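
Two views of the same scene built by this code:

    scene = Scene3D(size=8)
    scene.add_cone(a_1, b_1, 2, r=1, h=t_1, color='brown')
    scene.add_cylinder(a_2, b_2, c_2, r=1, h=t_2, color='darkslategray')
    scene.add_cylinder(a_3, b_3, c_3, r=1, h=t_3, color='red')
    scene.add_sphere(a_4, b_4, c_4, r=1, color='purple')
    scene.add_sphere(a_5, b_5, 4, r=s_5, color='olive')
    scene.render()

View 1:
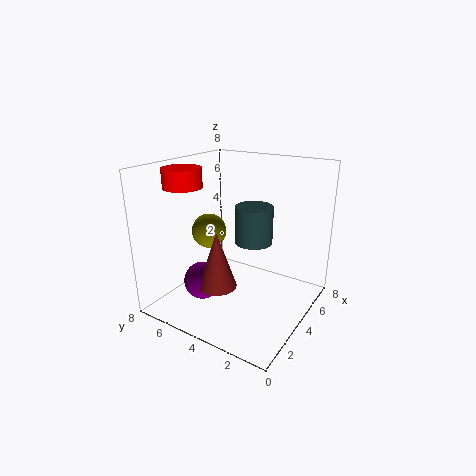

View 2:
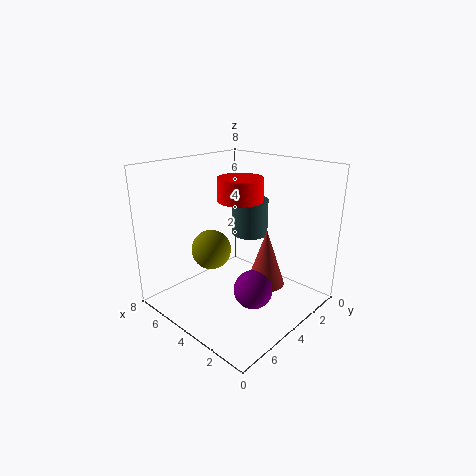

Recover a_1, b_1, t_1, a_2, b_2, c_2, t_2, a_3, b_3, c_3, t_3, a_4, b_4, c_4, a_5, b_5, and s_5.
a_1 = 2, b_1 = 4, t_1 = 3, a_2 = 4, b_2 = 3, c_2 = 4, t_2 = 2, a_3 = 2, b_3 = 6, c_3 = 7, t_3 = 1, a_4 = 2, b_4 = 5, c_4 = 2, a_5 = 4, b_5 = 6, s_5 = 1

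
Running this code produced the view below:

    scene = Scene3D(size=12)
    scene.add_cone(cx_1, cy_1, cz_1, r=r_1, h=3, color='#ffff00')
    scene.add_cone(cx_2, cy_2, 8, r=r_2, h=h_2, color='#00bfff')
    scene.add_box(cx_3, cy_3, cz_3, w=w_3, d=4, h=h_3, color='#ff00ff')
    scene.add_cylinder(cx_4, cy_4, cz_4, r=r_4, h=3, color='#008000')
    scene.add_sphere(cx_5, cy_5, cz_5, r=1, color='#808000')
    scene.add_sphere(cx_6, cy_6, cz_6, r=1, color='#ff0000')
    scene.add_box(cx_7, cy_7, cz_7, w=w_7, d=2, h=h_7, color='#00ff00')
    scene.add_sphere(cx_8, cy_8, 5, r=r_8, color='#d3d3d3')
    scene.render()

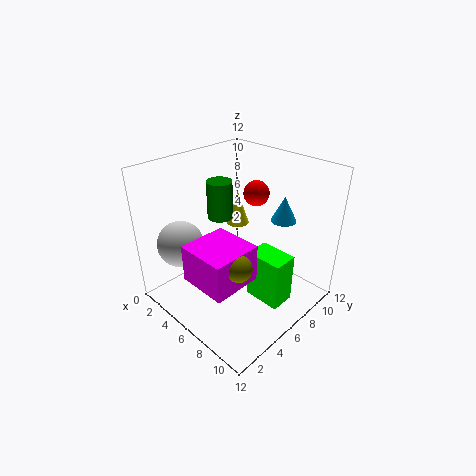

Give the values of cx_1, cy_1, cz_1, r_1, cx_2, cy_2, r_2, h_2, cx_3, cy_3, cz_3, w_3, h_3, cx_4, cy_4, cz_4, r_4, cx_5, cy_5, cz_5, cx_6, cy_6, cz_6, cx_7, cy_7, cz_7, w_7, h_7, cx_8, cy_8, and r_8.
cx_1 = 4, cy_1 = 8, cz_1 = 6, r_1 = 1, cx_2 = 9, cy_2 = 8, r_2 = 1, h_2 = 2, cx_3 = 5, cy_3 = 1, cz_3 = 4, w_3 = 4, h_3 = 3, cx_4 = 5, cy_4 = 5, cz_4 = 8, r_4 = 1, cx_5 = 9, cy_5 = 3, cz_5 = 6, cx_6 = 7, cy_6 = 7, cz_6 = 10, cx_7 = 8, cy_7 = 5, cz_7 = 2, w_7 = 3, h_7 = 4, cx_8 = 2, cy_8 = 3, r_8 = 2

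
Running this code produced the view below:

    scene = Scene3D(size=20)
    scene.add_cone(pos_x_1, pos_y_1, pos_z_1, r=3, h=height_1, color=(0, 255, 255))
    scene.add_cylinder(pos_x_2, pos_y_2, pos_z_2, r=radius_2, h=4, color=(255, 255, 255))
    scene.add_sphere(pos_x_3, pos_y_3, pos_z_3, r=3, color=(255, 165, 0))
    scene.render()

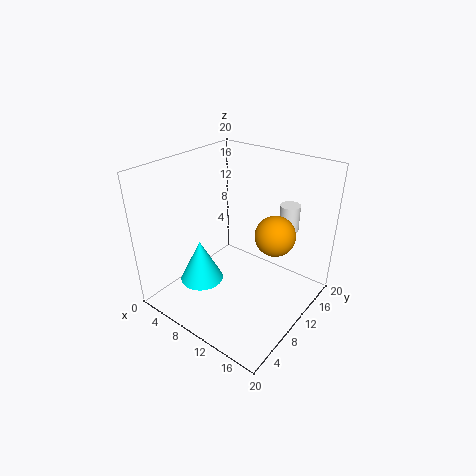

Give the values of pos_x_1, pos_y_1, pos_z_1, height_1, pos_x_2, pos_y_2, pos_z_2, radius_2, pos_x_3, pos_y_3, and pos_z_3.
pos_x_1 = 6.5; pos_y_1 = 6; pos_z_1 = 4; height_1 = 6; pos_x_2 = 13.5; pos_y_2 = 18; pos_z_2 = 9; radius_2 = 1.5; pos_x_3 = 13; pos_y_3 = 15; pos_z_3 = 9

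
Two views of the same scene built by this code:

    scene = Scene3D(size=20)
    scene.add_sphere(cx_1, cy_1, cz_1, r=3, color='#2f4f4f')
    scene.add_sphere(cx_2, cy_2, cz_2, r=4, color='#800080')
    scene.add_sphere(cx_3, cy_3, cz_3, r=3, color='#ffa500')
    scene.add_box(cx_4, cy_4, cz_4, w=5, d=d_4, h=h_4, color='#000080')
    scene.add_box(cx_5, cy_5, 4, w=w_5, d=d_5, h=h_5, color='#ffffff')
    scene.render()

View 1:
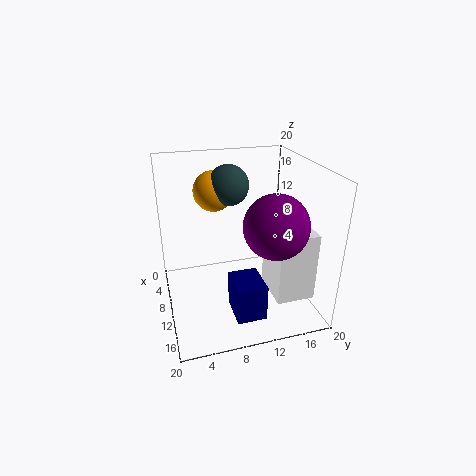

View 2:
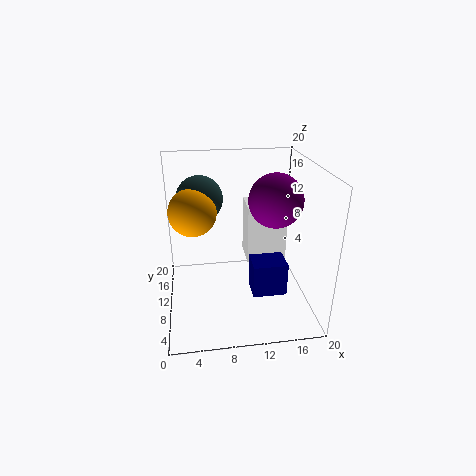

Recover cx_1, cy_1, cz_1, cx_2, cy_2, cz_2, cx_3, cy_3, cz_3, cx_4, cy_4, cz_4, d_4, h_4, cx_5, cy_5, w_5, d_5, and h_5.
cx_1 = 5, cy_1 = 10, cz_1 = 16, cx_2 = 16, cy_2 = 13, cz_2 = 14, cx_3 = 4, cy_3 = 8, cz_3 = 15, cx_4 = 12, cy_4 = 8, cz_4 = 1, d_4 = 4, h_4 = 5, cx_5 = 12, cy_5 = 13, w_5 = 6, d_5 = 5, h_5 = 9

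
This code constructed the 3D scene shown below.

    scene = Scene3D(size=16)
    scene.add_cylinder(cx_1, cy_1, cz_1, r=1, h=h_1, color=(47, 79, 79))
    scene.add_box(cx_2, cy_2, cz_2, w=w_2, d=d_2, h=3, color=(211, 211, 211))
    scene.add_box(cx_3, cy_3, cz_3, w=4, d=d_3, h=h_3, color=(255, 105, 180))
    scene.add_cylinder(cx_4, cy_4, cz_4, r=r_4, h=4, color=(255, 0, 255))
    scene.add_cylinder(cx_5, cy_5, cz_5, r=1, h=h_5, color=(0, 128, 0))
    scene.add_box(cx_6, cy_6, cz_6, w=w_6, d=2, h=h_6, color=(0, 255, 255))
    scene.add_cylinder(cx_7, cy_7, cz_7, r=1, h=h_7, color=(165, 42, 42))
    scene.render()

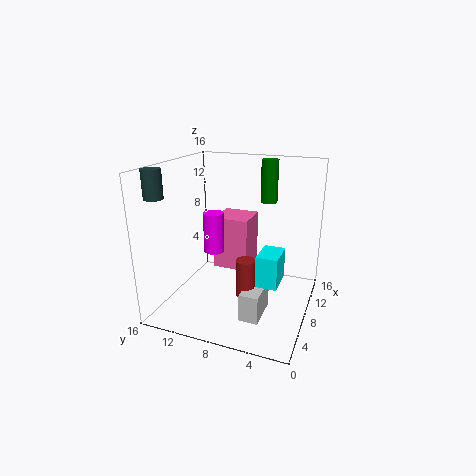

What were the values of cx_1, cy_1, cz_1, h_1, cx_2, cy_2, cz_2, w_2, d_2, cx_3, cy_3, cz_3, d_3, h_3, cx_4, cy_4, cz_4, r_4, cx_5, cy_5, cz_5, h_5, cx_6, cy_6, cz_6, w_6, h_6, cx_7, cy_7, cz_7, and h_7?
cx_1 = 3, cy_1 = 15, cz_1 = 13, h_1 = 3, cx_2 = 3, cy_2 = 4, cz_2 = 1, w_2 = 4, d_2 = 2, cx_3 = 8, cy_3 = 7, cz_3 = 4, d_3 = 4, h_3 = 6, cx_4 = 4, cy_4 = 9, cz_4 = 8, r_4 = 1, cx_5 = 13, cy_5 = 6, cz_5 = 11, h_5 = 5, cx_6 = 2, cy_6 = 2, cz_6 = 6, w_6 = 3, h_6 = 3, cx_7 = 5, cy_7 = 6, cz_7 = 3, h_7 = 4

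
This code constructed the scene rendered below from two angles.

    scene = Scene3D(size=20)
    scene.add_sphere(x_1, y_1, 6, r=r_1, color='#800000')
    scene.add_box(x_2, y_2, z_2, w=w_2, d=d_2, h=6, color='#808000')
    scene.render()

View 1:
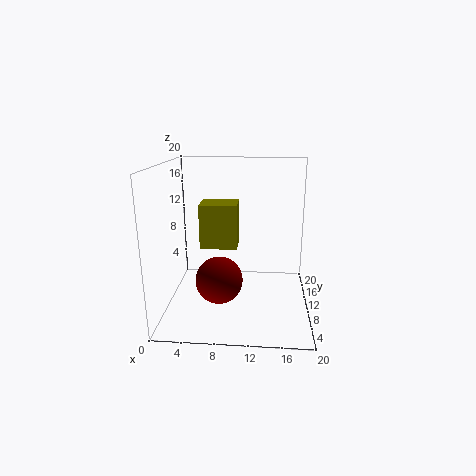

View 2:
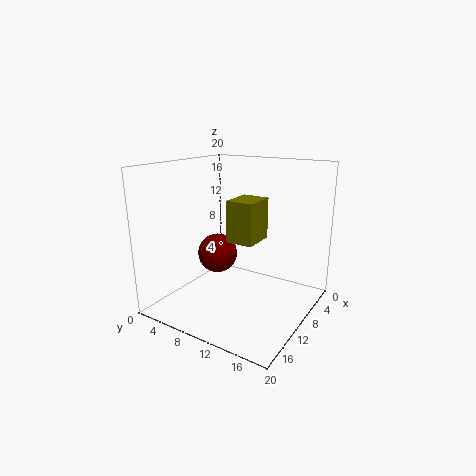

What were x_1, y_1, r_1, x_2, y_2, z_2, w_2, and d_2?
x_1 = 8; y_1 = 5; r_1 = 3; x_2 = 5; y_2 = 8; z_2 = 9; w_2 = 5; d_2 = 4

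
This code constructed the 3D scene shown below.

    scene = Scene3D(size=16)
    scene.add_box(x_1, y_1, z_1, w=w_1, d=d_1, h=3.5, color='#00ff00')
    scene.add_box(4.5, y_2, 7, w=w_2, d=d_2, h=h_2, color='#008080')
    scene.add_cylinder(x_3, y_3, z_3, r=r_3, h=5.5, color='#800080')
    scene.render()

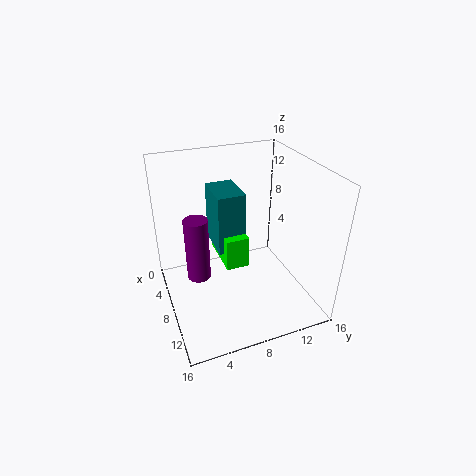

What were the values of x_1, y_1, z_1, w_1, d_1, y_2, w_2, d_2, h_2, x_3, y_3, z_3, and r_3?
x_1 = 4.5
y_1 = 6
z_1 = 5.5
w_1 = 5.5
d_1 = 2.5
y_2 = 5.5
w_2 = 4.5
d_2 = 3
h_2 = 6.5
x_3 = 14
y_3 = 2
z_3 = 9
r_3 = 1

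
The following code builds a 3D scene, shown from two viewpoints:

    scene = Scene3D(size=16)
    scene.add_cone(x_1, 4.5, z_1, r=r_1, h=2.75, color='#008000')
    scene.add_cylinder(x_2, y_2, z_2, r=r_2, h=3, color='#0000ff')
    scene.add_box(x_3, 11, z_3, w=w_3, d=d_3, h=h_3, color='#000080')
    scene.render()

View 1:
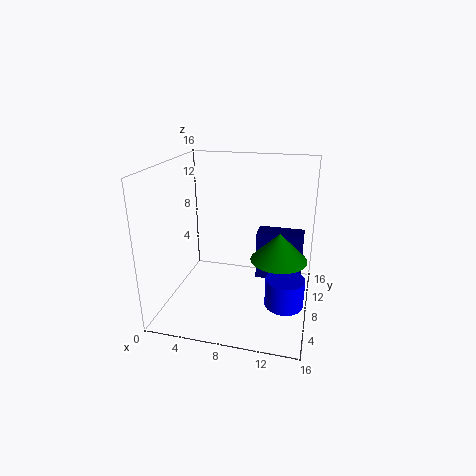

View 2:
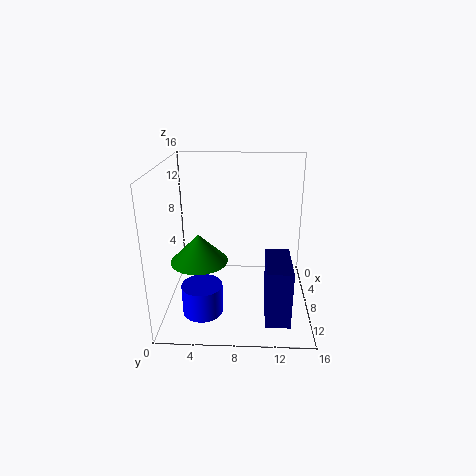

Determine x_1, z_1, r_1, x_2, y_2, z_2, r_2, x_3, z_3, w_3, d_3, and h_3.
x_1 = 13; z_1 = 7.75; r_1 = 2.75; x_2 = 13.75; y_2 = 4.75; z_2 = 2.5; r_2 = 2; x_3 = 9.5; z_3 = 1.5; w_3 = 5.5; d_3 = 2.5; h_3 = 6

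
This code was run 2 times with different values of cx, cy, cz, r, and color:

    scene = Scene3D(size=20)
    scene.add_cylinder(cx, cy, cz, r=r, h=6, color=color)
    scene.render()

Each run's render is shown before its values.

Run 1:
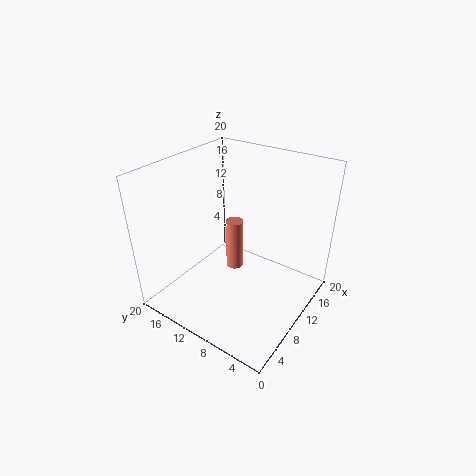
cx = 5
cy = 7
cz = 10
r = 1
color = 'salmon'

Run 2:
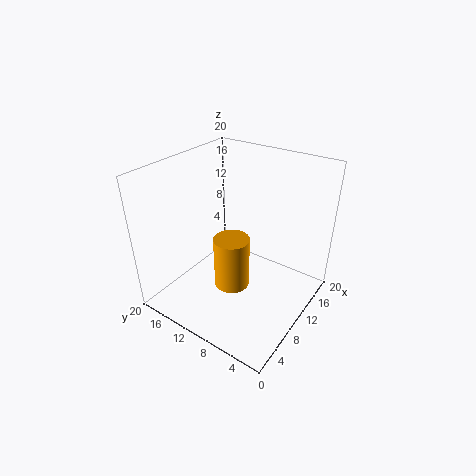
cx = 3
cy = 6
cz = 9
r = 2
color = 'orange'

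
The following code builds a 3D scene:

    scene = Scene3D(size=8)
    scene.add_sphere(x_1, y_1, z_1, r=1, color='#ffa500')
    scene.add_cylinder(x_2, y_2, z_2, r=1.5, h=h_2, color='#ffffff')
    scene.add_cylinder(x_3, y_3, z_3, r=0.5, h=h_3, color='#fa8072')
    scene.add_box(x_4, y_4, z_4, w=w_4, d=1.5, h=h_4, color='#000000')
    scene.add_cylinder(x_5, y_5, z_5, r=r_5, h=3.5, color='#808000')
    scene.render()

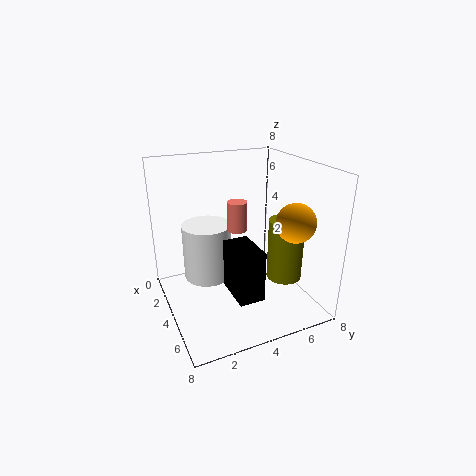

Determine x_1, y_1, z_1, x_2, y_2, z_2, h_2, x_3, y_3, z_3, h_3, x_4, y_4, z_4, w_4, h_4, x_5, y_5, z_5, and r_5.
x_1 = 6.5; y_1 = 6; z_1 = 5.5; x_2 = 1.5; y_2 = 3; z_2 = 0.5; h_2 = 3.5; x_3 = 5; y_3 = 3.5; z_3 = 5; h_3 = 1.5; x_4 = 3; y_4 = 3.5; z_4 = 0.5; w_4 = 2.5; h_4 = 3; x_5 = 5; y_5 = 6.5; z_5 = 1.5; r_5 = 1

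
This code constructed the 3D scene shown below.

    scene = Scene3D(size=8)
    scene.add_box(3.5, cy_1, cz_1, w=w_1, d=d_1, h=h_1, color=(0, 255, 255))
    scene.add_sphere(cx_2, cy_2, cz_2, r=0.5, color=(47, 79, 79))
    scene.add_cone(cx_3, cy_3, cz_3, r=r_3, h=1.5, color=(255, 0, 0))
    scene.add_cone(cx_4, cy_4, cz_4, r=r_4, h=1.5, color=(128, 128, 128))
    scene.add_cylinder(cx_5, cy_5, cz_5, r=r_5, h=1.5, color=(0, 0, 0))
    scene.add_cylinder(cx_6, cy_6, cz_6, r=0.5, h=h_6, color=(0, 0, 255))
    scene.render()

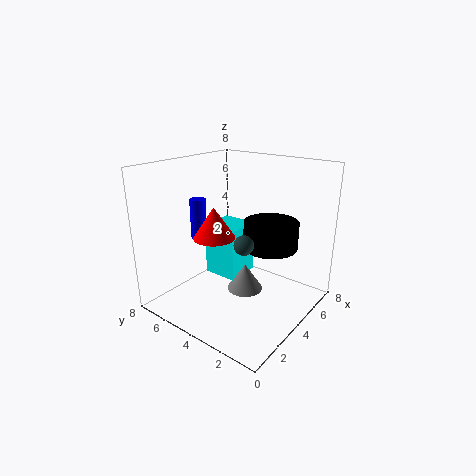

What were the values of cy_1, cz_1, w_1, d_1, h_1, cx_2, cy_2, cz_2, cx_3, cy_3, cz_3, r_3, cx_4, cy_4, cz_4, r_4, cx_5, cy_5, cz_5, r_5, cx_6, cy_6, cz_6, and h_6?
cy_1 = 4
cz_1 = 1.5
w_1 = 2
d_1 = 2
h_1 = 3
cx_2 = 2.5
cy_2 = 2.5
cz_2 = 4.5
cx_3 = 1.5
cy_3 = 3.5
cz_3 = 5
r_3 = 1
cx_4 = 4
cy_4 = 3.5
cz_4 = 1
r_4 = 1
cx_5 = 5
cy_5 = 2.5
cz_5 = 3.5
r_5 = 1.5
cx_6 = 4.5
cy_6 = 7.5
cz_6 = 3
h_6 = 2.5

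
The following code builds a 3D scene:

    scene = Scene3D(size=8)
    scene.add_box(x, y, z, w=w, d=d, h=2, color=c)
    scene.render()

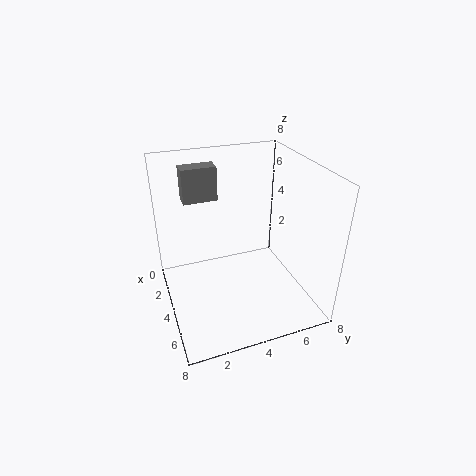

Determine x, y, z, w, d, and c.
x = 1
y = 1.5
z = 5.5
w = 1
d = 2
c = 'gray'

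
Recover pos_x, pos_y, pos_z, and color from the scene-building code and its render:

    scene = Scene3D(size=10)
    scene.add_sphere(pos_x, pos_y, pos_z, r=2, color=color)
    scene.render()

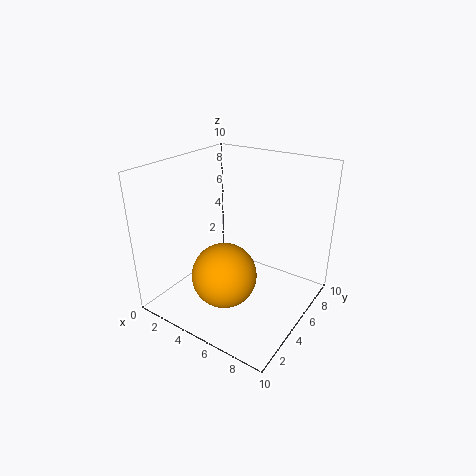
pos_x = 6
pos_y = 2
pos_z = 4
color = 'orange'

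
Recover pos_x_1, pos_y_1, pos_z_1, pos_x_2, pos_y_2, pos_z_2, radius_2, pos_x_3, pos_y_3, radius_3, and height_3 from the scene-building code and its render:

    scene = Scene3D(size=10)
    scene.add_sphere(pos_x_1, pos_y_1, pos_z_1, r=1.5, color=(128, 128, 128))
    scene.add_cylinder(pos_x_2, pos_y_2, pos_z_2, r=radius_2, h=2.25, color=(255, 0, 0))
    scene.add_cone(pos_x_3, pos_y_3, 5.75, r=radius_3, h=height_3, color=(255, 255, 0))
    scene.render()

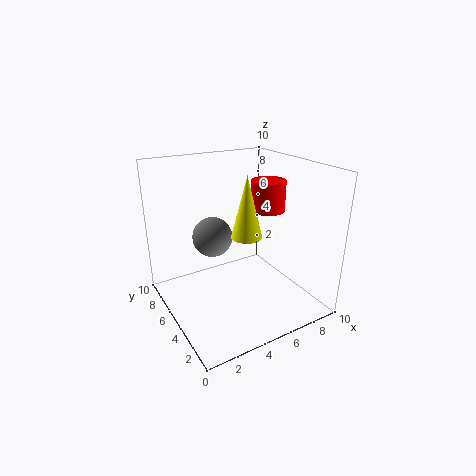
pos_x_1 = 4.25
pos_y_1 = 7.5
pos_z_1 = 4.25
pos_x_2 = 8
pos_y_2 = 5.75
pos_z_2 = 6.25
radius_2 = 1.25
pos_x_3 = 4.75
pos_y_3 = 3.5
radius_3 = 1
height_3 = 4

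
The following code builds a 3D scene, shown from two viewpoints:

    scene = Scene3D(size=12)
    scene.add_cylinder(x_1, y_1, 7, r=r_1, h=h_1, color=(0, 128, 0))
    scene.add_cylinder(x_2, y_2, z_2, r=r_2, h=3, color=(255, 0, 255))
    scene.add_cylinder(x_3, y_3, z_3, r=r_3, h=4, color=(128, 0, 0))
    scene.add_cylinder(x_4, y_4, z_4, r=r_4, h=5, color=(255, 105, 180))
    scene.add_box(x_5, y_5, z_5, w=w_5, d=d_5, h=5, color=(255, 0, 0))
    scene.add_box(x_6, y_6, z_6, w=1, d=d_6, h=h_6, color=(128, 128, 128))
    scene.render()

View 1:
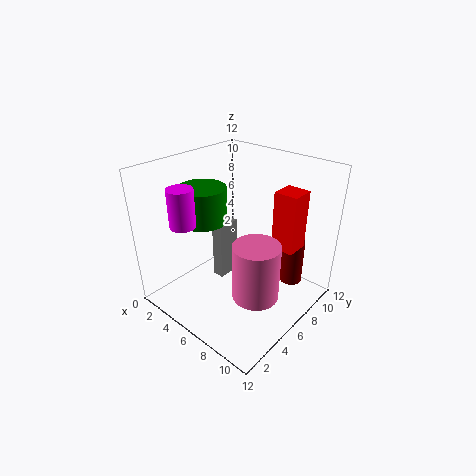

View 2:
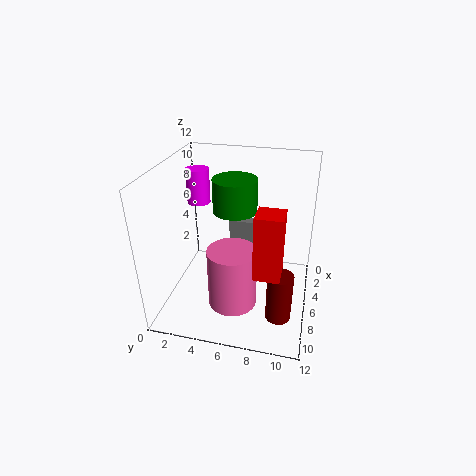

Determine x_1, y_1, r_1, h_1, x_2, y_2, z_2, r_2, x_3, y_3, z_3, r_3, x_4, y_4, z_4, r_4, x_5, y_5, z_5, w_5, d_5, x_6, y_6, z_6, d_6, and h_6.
x_1 = 3, y_1 = 5, r_1 = 2, h_1 = 3, x_2 = 4, y_2 = 2, z_2 = 8, r_2 = 1, x_3 = 9, y_3 = 10, z_3 = 1, r_3 = 1, x_4 = 8, y_4 = 6, z_4 = 1, r_4 = 2, x_5 = 8, y_5 = 8, z_5 = 5, w_5 = 2, d_5 = 2, x_6 = 4, y_6 = 5, z_6 = 2, d_6 = 2, h_6 = 5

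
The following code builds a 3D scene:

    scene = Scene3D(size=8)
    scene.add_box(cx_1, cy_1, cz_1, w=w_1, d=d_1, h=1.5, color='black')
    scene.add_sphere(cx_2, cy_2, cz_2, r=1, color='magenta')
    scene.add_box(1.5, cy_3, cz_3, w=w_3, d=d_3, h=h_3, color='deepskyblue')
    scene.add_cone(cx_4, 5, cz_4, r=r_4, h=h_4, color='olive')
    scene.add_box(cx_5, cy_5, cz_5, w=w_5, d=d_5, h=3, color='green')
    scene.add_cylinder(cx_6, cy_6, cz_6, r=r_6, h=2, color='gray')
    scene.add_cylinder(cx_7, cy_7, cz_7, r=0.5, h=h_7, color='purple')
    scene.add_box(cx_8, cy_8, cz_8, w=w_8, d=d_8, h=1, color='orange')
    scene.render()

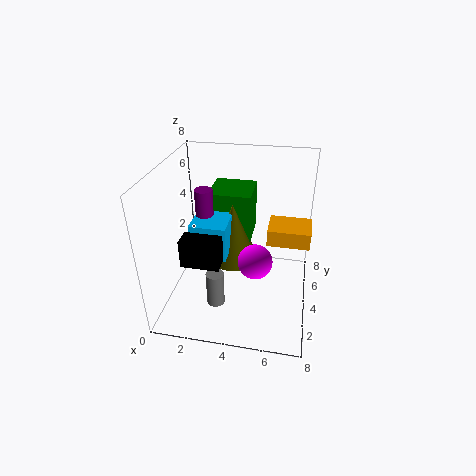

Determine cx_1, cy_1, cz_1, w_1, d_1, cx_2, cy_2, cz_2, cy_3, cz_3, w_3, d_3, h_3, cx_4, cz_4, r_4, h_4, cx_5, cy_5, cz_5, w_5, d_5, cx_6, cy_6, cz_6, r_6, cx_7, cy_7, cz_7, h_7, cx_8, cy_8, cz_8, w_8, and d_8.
cx_1 = 1.5; cy_1 = 1.5; cz_1 = 3.5; w_1 = 2; d_1 = 1; cx_2 = 5; cy_2 = 4; cz_2 = 2.5; cy_3 = 3; cz_3 = 3; w_3 = 2; d_3 = 2.5; h_3 = 2; cx_4 = 3.5; cz_4 = 2; r_4 = 1.5; h_4 = 3.5; cx_5 = 2; cy_5 = 5; cz_5 = 3; w_5 = 2.5; d_5 = 2.5; cx_6 = 3; cy_6 = 2.5; cz_6 = 0.5; r_6 = 0.5; cx_7 = 2; cy_7 = 4.5; cz_7 = 3.5; h_7 = 3; cx_8 = 5.5; cy_8 = 5; cz_8 = 3; w_8 = 2.5; d_8 = 2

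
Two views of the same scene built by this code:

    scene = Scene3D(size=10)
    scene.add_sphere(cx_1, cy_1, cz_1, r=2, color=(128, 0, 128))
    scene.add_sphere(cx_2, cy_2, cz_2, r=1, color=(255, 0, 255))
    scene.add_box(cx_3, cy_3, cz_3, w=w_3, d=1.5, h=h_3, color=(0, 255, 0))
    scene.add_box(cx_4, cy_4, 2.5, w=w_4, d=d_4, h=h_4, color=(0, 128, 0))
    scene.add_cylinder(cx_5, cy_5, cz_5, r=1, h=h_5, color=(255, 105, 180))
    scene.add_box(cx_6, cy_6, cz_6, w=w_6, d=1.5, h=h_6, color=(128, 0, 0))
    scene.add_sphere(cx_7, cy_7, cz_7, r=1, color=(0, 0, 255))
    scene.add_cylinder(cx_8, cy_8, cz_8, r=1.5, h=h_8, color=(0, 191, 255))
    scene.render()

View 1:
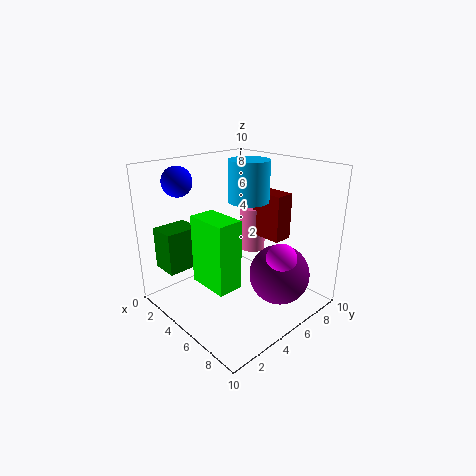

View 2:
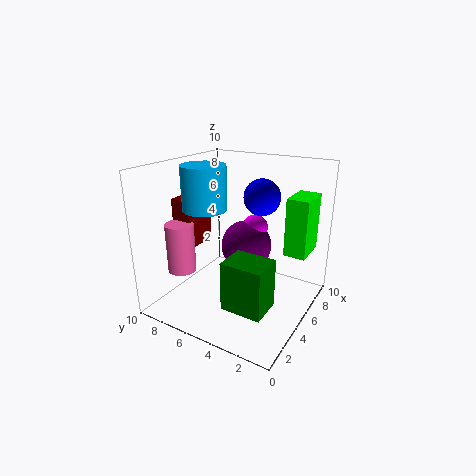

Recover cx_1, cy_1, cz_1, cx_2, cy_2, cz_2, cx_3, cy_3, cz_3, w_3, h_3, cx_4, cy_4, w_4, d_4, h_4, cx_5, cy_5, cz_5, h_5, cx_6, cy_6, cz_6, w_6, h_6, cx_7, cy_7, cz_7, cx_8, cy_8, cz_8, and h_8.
cx_1 = 8
cy_1 = 6
cz_1 = 3
cx_2 = 8.5
cy_2 = 5.5
cz_2 = 4.5
cx_3 = 6
cy_3 = 0.5
cz_3 = 4
w_3 = 2.5
h_3 = 4
cx_4 = 0.5
cy_4 = 1
w_4 = 2
d_4 = 2.5
h_4 = 3
cx_5 = 3
cy_5 = 8.5
cz_5 = 2.5
h_5 = 3.5
cx_6 = 3.5
cy_6 = 8
cz_6 = 4
w_6 = 2.5
h_6 = 3.5
cx_7 = 2.5
cy_7 = 2
cz_7 = 9
cx_8 = 4
cy_8 = 7
cz_8 = 7
h_8 = 3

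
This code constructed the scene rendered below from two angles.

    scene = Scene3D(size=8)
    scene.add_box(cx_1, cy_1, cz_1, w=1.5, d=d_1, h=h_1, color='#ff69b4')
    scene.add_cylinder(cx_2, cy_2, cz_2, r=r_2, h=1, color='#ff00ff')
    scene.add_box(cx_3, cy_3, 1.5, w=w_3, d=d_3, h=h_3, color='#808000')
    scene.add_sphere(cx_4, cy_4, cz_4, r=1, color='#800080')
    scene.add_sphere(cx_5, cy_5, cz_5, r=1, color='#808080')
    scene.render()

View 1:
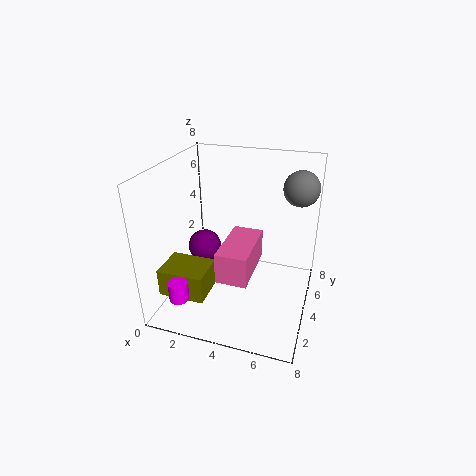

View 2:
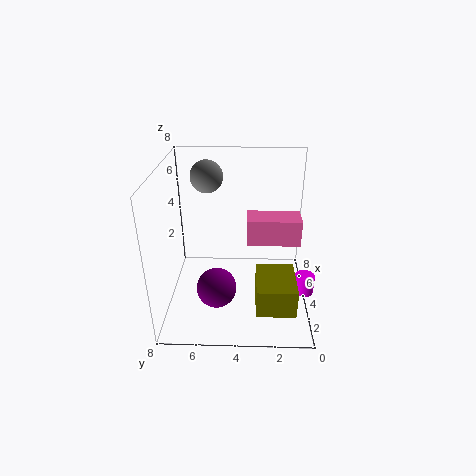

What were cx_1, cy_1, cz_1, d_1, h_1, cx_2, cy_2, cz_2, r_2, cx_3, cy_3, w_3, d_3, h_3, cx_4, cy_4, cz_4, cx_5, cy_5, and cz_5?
cx_1 = 4
cy_1 = 0.5
cz_1 = 3.5
d_1 = 3
h_1 = 1.5
cx_2 = 2
cy_2 = 0.5
cz_2 = 2
r_2 = 0.5
cx_3 = 0.5
cy_3 = 1
w_3 = 2.5
d_3 = 2
h_3 = 1.5
cx_4 = 1.5
cy_4 = 5
cz_4 = 2.5
cx_5 = 7
cy_5 = 6
cz_5 = 6.5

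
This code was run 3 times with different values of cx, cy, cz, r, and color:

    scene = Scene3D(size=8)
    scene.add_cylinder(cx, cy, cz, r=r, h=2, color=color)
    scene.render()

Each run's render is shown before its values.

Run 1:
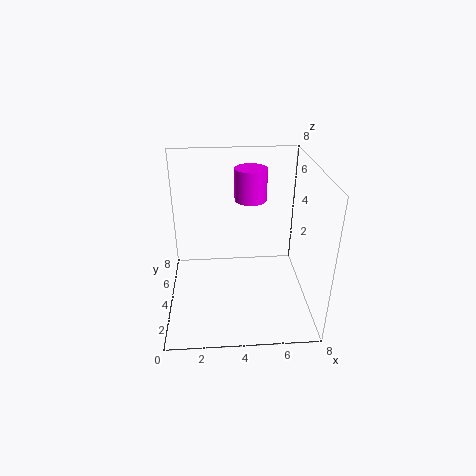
cx = 5; cy = 7; cz = 5; r = 1; color = 'magenta'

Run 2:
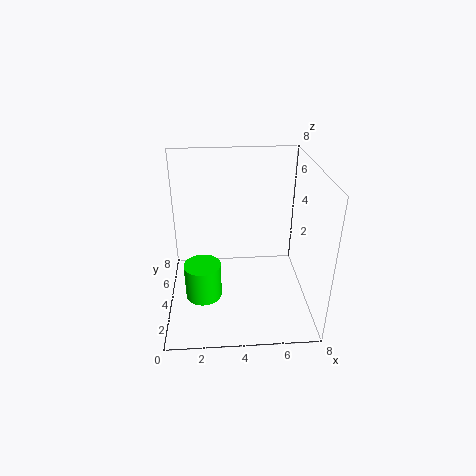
cx = 2; cy = 3; cz = 1; r = 1; color = 'lime'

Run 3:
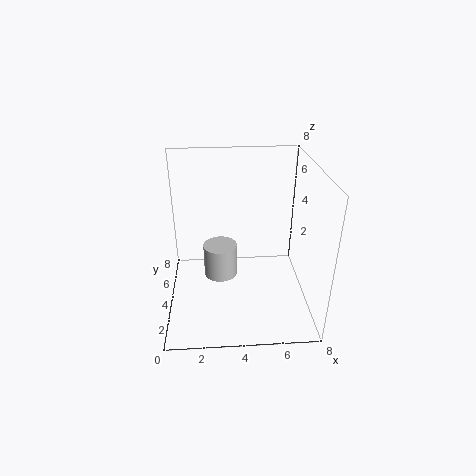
cx = 3; cy = 5; cz = 1; r = 1; color = 'lightgray'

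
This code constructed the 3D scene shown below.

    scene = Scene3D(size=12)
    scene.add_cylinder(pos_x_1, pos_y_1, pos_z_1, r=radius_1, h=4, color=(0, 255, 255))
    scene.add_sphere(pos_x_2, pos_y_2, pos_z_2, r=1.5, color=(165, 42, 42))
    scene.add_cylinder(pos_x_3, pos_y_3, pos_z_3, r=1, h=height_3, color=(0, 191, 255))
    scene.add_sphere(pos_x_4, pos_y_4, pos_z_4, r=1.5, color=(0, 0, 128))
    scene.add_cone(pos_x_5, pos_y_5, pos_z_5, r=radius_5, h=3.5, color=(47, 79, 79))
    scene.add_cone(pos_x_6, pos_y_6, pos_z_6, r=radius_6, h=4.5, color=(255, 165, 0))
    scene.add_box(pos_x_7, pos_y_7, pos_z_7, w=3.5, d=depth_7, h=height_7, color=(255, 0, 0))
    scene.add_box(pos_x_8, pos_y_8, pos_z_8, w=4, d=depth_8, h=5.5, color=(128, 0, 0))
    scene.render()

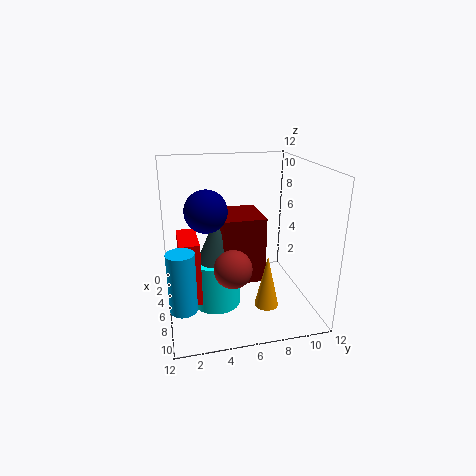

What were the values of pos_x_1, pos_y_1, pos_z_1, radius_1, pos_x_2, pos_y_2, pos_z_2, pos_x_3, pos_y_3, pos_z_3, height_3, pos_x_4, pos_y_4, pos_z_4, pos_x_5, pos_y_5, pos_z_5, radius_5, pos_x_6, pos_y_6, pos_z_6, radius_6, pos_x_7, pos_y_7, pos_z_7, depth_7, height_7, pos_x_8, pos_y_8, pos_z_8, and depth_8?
pos_x_1 = 6.5; pos_y_1 = 4; pos_z_1 = 0.5; radius_1 = 2; pos_x_2 = 8.5; pos_y_2 = 5; pos_z_2 = 4.5; pos_x_3 = 10; pos_y_3 = 1; pos_z_3 = 2.5; height_3 = 4.5; pos_x_4 = 9; pos_y_4 = 3; pos_z_4 = 9.5; pos_x_5 = 6.5; pos_y_5 = 4; pos_z_5 = 4.5; radius_5 = 1.5; pos_x_6 = 8; pos_y_6 = 8; pos_z_6 = 0.5; radius_6 = 1; pos_x_7 = 5.5; pos_y_7 = 1; pos_z_7 = 2; depth_7 = 1.5; height_7 = 5; pos_x_8 = 3.5; pos_y_8 = 4.5; pos_z_8 = 2.5; depth_8 = 3.5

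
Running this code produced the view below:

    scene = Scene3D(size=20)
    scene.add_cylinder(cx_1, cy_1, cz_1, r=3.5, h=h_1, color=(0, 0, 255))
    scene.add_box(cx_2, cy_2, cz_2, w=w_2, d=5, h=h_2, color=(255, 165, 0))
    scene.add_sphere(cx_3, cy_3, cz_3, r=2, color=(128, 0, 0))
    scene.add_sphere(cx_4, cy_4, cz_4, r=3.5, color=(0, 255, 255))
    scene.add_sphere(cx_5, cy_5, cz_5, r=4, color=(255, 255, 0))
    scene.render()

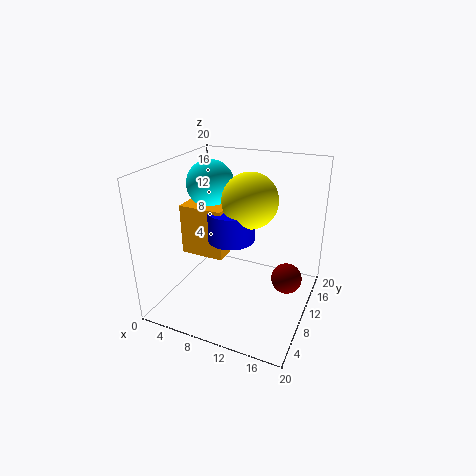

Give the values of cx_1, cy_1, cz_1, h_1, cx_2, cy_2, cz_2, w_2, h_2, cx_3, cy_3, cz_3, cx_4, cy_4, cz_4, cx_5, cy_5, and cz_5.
cx_1 = 8; cy_1 = 12; cz_1 = 8.5; h_1 = 4.5; cx_2 = 1; cy_2 = 9.5; cz_2 = 6; w_2 = 6.5; h_2 = 7.5; cx_3 = 17.5; cy_3 = 9; cz_3 = 6; cx_4 = 4; cy_4 = 13.5; cz_4 = 16; cx_5 = 10.5; cy_5 = 13; cz_5 = 14.5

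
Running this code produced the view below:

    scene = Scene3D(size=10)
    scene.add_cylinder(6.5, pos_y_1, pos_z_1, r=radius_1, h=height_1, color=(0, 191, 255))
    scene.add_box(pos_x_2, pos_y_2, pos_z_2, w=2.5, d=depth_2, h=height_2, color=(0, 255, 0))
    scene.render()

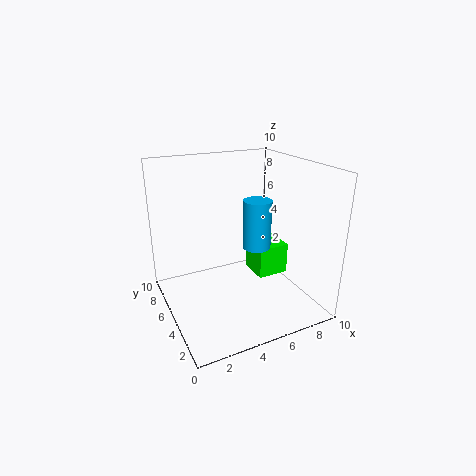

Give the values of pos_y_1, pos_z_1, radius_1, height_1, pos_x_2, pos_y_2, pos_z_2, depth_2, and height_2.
pos_y_1 = 5; pos_z_1 = 4; radius_1 = 1; height_1 = 3.5; pos_x_2 = 7.5; pos_y_2 = 6; pos_z_2 = 0.5; depth_2 = 2.5; height_2 = 2.5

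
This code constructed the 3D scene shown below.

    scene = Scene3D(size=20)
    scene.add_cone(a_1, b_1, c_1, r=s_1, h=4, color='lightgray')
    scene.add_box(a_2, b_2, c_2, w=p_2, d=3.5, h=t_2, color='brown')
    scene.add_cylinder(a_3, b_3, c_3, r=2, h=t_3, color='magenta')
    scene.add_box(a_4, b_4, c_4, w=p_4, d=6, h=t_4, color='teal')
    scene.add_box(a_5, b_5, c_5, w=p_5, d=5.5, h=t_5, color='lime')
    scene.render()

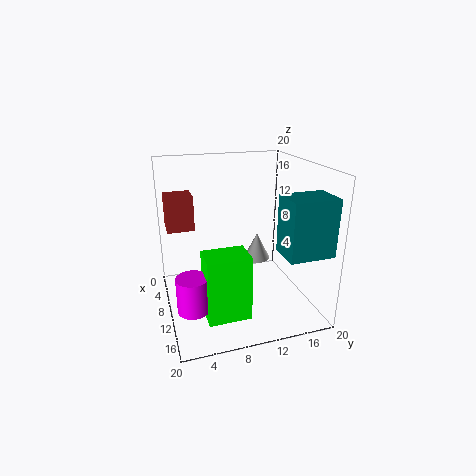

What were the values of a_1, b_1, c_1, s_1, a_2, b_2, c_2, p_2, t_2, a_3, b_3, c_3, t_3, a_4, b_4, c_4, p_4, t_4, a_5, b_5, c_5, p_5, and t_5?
a_1 = 7
b_1 = 14
c_1 = 5
s_1 = 2
a_2 = 7
b_2 = 0.5
c_2 = 12
p_2 = 3.5
t_2 = 4.5
a_3 = 15.5
b_3 = 2.5
c_3 = 3.5
t_3 = 4.5
a_4 = 14
b_4 = 14
c_4 = 9.5
p_4 = 4.5
t_4 = 7.5
a_5 = 13.5
b_5 = 4
c_5 = 2
p_5 = 4
t_5 = 8.5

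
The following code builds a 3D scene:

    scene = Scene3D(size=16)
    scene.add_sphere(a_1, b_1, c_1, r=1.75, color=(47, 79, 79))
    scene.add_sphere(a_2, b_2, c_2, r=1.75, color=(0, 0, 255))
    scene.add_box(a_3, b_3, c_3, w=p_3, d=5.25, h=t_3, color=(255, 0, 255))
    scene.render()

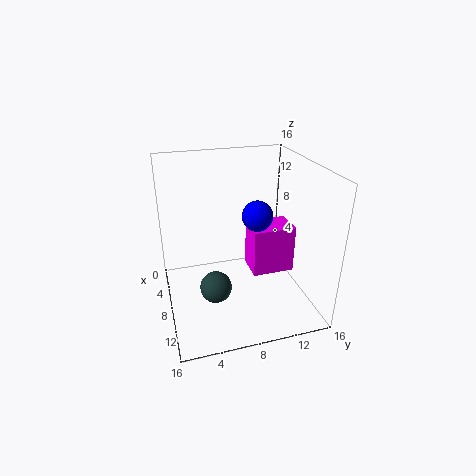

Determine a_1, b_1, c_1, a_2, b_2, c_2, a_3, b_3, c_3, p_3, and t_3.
a_1 = 9.5
b_1 = 5
c_1 = 3
a_2 = 7.25
b_2 = 10.5
c_2 = 10
a_3 = 3
b_3 = 10.5
c_3 = 1.5
p_3 = 3.75
t_3 = 6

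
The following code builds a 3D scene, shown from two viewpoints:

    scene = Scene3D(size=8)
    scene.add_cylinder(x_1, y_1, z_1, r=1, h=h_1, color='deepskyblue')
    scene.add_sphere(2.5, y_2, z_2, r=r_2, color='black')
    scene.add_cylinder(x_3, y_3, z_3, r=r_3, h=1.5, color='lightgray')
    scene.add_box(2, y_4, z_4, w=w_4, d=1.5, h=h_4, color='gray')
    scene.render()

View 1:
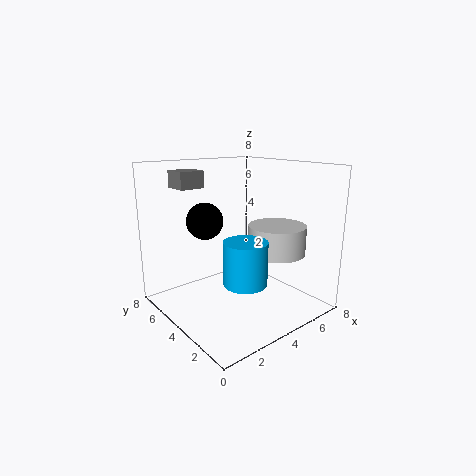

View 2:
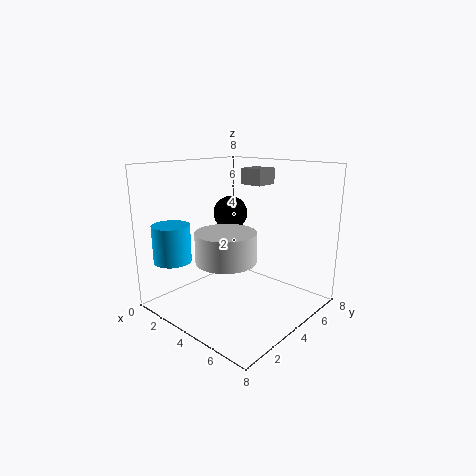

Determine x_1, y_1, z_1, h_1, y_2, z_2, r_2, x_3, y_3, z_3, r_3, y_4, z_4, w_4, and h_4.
x_1 = 2, y_1 = 1, z_1 = 3, h_1 = 2, y_2 = 5, z_2 = 5, r_2 = 1, x_3 = 5, y_3 = 2, z_3 = 3.5, r_3 = 1.5, y_4 = 6.5, z_4 = 6.5, w_4 = 1.5, h_4 = 1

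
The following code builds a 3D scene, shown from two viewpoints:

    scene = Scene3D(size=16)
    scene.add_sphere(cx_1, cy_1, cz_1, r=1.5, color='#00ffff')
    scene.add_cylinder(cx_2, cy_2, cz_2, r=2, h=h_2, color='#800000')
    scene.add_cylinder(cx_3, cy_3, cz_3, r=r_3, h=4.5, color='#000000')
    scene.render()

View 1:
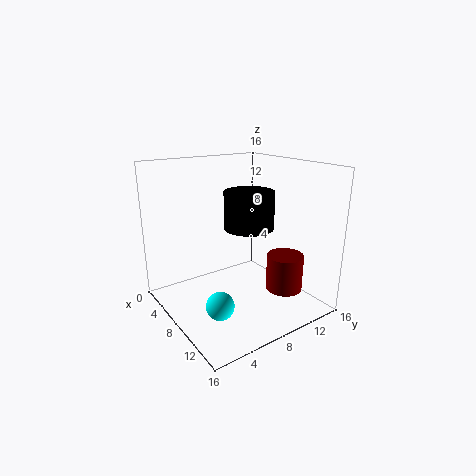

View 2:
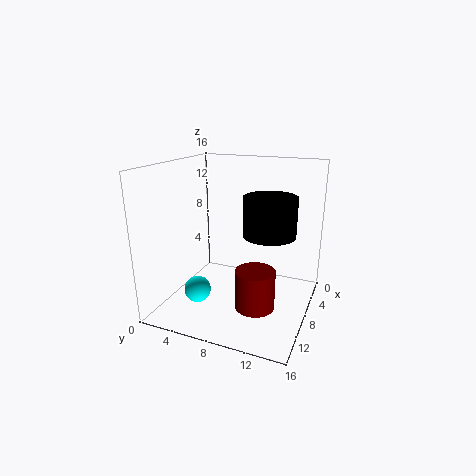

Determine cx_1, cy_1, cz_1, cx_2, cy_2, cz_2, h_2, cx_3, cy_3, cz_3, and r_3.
cx_1 = 10.5; cy_1 = 4; cz_1 = 2; cx_2 = 12; cy_2 = 11.5; cz_2 = 2.5; h_2 = 4; cx_3 = 6; cy_3 = 11; cz_3 = 8; r_3 = 3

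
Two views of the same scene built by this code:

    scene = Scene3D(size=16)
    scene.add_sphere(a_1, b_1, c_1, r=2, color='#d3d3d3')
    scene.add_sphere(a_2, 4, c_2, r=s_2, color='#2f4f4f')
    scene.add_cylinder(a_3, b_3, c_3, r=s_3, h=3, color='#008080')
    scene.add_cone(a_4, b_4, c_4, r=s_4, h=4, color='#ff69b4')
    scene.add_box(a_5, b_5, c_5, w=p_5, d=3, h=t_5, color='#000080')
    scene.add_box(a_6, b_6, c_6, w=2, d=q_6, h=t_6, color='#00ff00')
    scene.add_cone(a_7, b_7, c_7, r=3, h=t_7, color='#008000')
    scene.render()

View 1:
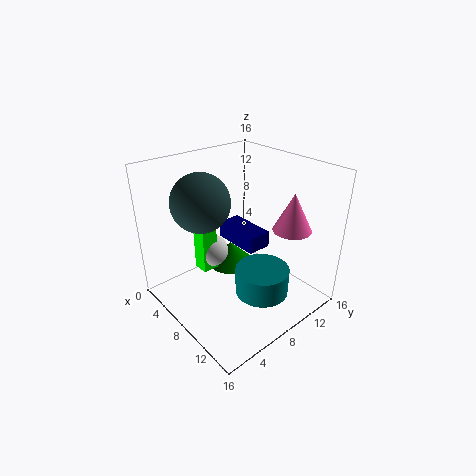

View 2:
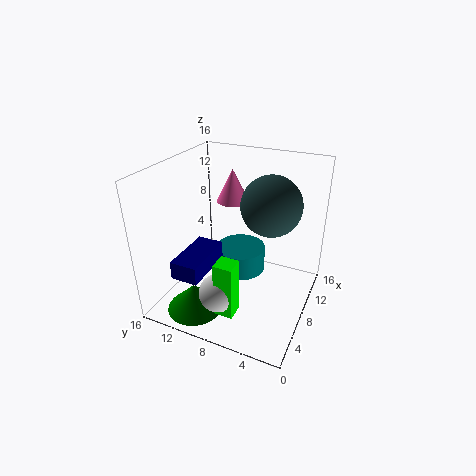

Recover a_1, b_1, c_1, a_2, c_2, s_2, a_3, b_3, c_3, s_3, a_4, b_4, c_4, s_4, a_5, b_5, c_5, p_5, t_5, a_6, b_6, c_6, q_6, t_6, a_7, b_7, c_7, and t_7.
a_1 = 3
b_1 = 8
c_1 = 4
a_2 = 7
c_2 = 13
s_2 = 3
a_3 = 11
b_3 = 9
c_3 = 2
s_3 = 3
a_4 = 13
b_4 = 11
c_4 = 10
s_4 = 2
a_5 = 2
b_5 = 10
c_5 = 5
p_5 = 6
t_5 = 2
a_6 = 2
b_6 = 6
c_6 = 2
q_6 = 2
t_6 = 6
a_7 = 3
b_7 = 11
c_7 = 1
t_7 = 3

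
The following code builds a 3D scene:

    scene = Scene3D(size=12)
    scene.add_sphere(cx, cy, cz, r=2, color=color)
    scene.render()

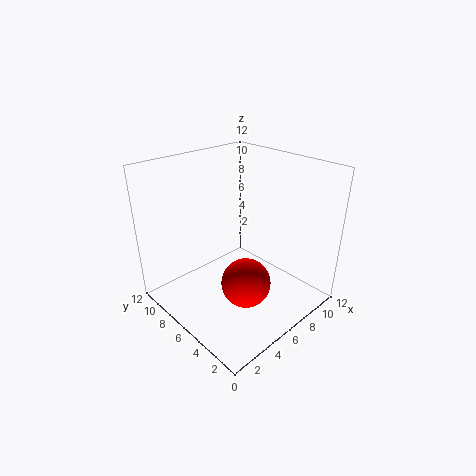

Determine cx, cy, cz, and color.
cx = 5; cy = 4; cz = 3; color = 'red'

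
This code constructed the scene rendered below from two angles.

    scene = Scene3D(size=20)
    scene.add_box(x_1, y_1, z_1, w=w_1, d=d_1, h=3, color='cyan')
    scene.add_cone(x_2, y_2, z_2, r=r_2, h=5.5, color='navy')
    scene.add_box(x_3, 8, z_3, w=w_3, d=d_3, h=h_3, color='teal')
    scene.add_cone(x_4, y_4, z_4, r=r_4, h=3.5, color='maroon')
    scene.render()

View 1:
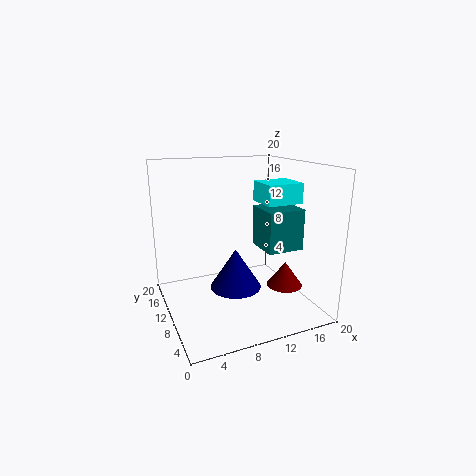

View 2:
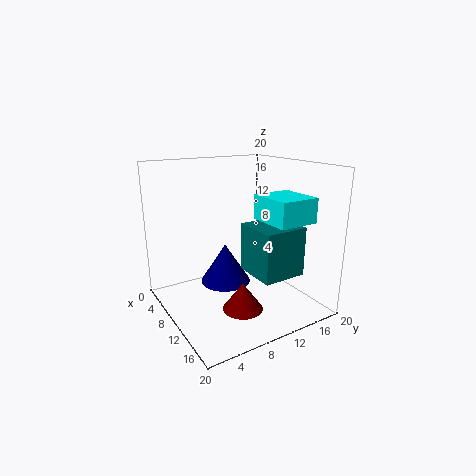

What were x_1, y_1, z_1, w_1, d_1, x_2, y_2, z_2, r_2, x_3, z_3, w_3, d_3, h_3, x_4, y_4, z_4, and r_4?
x_1 = 14.5; y_1 = 9.5; z_1 = 14; w_1 = 5.5; d_1 = 5; x_2 = 9; y_2 = 8.5; z_2 = 3.5; r_2 = 3.5; x_3 = 14; z_3 = 7.5; w_3 = 5.5; d_3 = 5.5; h_3 = 6; x_4 = 16; y_4 = 7; z_4 = 3; r_4 = 2.5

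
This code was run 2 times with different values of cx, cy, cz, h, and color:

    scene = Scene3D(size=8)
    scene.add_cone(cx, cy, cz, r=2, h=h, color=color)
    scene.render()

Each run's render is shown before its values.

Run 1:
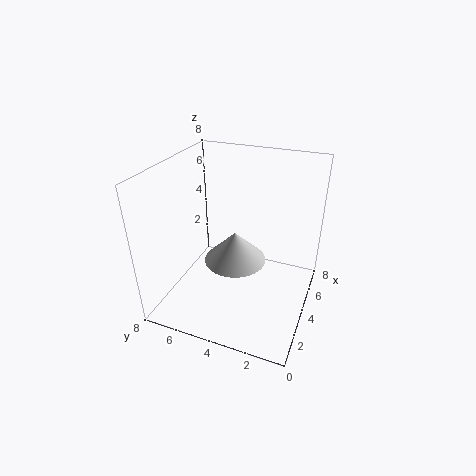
cx = 6, cy = 5, cz = 1, h = 2, color = 'lightgray'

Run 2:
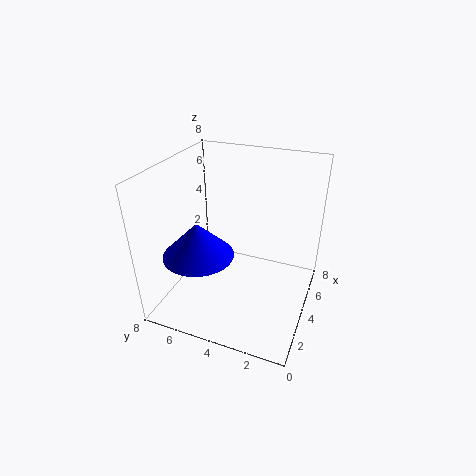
cx = 3, cy = 6, cz = 3, h = 2, color = 'blue'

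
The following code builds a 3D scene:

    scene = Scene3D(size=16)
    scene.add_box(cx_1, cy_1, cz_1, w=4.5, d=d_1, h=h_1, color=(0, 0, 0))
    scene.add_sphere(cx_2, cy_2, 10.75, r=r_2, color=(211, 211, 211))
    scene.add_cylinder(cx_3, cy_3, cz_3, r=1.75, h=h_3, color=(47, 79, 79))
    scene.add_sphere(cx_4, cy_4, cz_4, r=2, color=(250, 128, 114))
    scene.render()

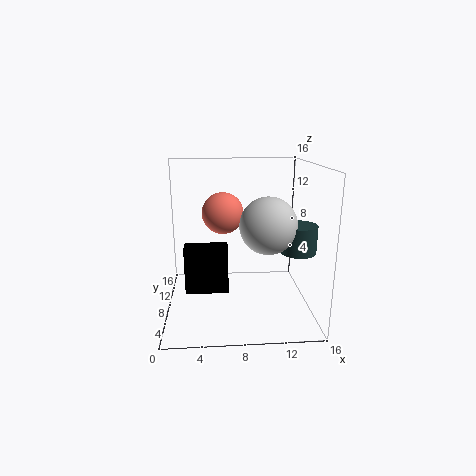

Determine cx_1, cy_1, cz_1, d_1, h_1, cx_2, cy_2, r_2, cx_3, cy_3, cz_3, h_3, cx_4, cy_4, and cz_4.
cx_1 = 2.25; cy_1 = 4.75; cz_1 = 3; d_1 = 2; h_1 = 5; cx_2 = 10.5; cy_2 = 3.25; r_2 = 2.75; cx_3 = 13.5; cy_3 = 3.25; cz_3 = 8; h_3 = 2.75; cx_4 = 6.25; cy_4 = 4.5; cz_4 = 11.75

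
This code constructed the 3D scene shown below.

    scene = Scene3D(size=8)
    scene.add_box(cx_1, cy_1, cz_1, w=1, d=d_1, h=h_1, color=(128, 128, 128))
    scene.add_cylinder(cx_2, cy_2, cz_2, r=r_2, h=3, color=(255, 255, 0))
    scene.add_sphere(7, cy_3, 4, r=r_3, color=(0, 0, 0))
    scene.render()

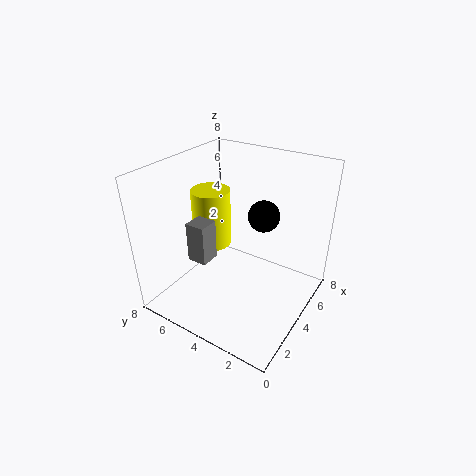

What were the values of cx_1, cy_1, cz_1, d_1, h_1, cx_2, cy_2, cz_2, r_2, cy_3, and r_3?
cx_1 = 1
cy_1 = 4
cz_1 = 4
d_1 = 1
h_1 = 2
cx_2 = 3
cy_2 = 5
cz_2 = 4
r_2 = 1
cy_3 = 4
r_3 = 1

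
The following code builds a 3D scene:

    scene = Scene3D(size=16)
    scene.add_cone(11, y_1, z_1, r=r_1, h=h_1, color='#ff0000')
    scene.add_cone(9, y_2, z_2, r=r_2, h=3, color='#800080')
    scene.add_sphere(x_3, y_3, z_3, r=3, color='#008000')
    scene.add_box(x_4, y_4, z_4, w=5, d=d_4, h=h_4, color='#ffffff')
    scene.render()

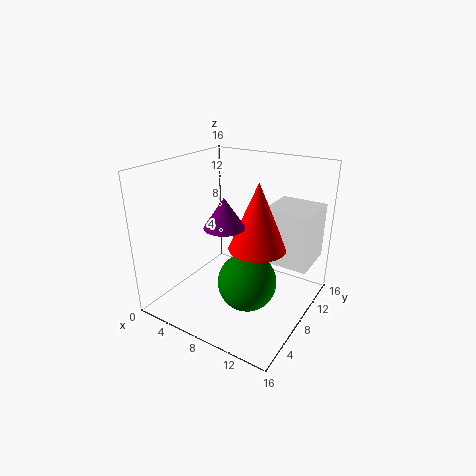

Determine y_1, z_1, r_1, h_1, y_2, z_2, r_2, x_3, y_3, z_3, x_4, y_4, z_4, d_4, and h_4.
y_1 = 7, z_1 = 8, r_1 = 3, h_1 = 7, y_2 = 4, z_2 = 11, r_2 = 2, x_3 = 11, y_3 = 5, z_3 = 5, x_4 = 11, y_4 = 8, z_4 = 6, d_4 = 5, h_4 = 6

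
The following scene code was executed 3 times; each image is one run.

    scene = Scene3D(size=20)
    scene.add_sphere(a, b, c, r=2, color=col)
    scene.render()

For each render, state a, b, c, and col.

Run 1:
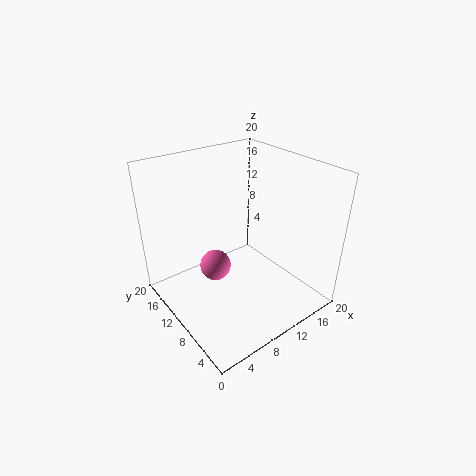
a = 5.5, b = 9, c = 8, col = 'hotpink'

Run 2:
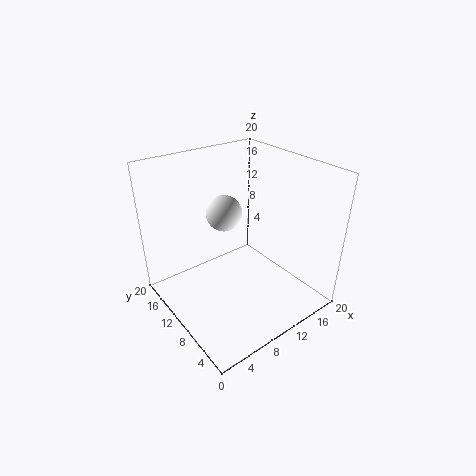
a = 5, b = 6, c = 17, col = 'white'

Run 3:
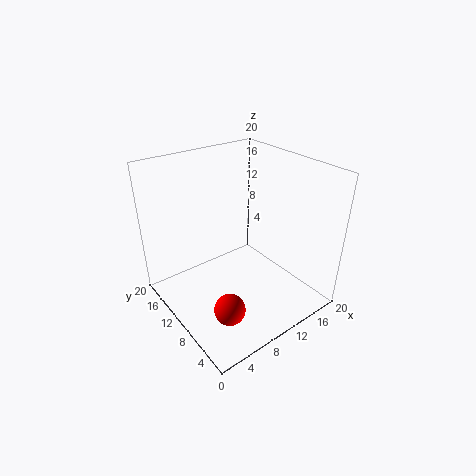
a = 4.5, b = 4.5, c = 4, col = 'red'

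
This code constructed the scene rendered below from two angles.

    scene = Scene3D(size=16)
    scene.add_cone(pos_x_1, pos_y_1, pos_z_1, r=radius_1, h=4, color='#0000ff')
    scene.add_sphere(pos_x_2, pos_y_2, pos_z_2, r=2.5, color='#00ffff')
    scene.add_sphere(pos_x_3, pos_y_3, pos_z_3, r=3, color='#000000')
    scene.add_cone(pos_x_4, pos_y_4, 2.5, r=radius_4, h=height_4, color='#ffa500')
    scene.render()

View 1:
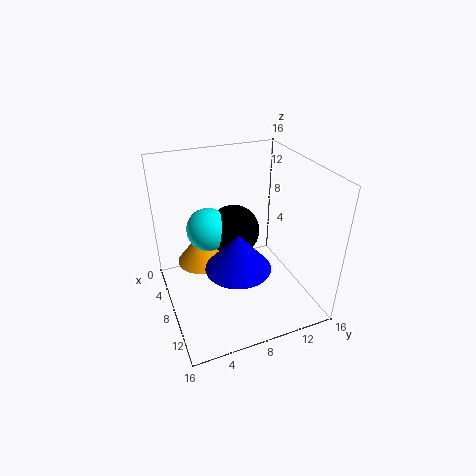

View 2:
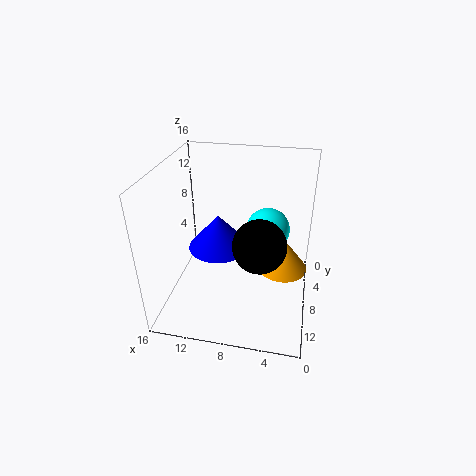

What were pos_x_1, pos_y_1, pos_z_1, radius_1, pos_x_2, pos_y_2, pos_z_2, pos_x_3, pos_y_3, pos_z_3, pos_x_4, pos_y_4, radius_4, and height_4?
pos_x_1 = 10.5
pos_y_1 = 7
pos_z_1 = 6
radius_1 = 3.5
pos_x_2 = 5
pos_y_2 = 5.5
pos_z_2 = 8
pos_x_3 = 5.5
pos_y_3 = 8.5
pos_z_3 = 7.5
pos_x_4 = 3
pos_y_4 = 5
radius_4 = 3
height_4 = 4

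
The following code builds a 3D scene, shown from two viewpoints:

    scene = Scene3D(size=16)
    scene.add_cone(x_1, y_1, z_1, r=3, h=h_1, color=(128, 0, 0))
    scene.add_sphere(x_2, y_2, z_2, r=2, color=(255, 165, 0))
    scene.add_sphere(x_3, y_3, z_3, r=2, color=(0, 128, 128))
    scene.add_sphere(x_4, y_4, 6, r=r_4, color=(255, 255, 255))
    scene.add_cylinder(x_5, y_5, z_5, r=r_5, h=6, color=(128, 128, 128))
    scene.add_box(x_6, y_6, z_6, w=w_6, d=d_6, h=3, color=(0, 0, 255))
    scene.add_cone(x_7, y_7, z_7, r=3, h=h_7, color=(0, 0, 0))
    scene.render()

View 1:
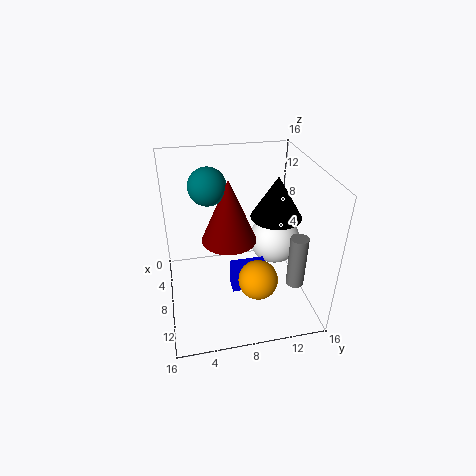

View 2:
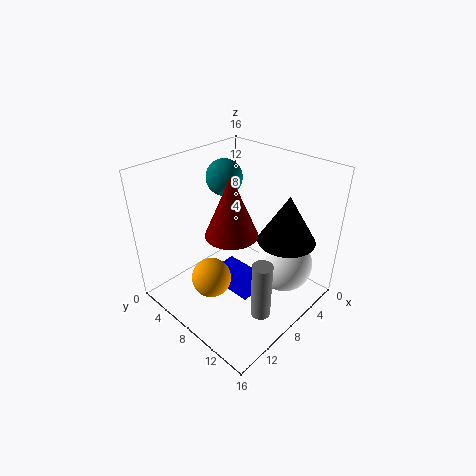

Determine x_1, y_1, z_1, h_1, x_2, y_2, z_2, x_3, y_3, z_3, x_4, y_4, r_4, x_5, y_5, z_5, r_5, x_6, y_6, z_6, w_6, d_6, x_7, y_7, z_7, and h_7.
x_1 = 8
y_1 = 7
z_1 = 8
h_1 = 7
x_2 = 13
y_2 = 9
z_2 = 6
x_3 = 7
y_3 = 5
z_3 = 14
x_4 = 6
y_4 = 13
r_4 = 3
x_5 = 11
y_5 = 14
z_5 = 3
r_5 = 1
x_6 = 8
y_6 = 7
z_6 = 2
w_6 = 2
d_6 = 4
x_7 = 6
y_7 = 13
z_7 = 9
h_7 = 5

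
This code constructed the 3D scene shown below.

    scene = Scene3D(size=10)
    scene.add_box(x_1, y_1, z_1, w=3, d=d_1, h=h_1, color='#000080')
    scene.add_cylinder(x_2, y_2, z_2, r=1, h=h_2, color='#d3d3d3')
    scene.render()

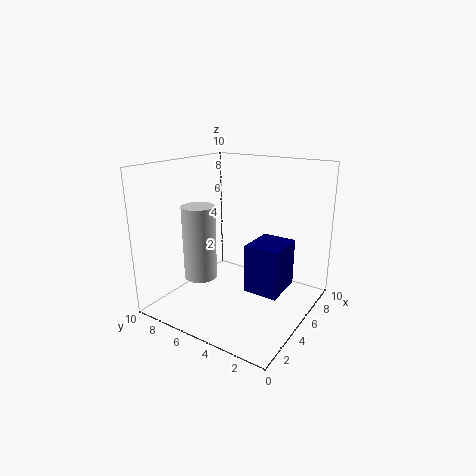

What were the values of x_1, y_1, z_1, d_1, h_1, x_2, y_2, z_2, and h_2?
x_1 = 5, y_1 = 2, z_1 = 1, d_1 = 2.5, h_1 = 3.5, x_2 = 1.5, y_2 = 5.5, z_2 = 3.5, h_2 = 4.5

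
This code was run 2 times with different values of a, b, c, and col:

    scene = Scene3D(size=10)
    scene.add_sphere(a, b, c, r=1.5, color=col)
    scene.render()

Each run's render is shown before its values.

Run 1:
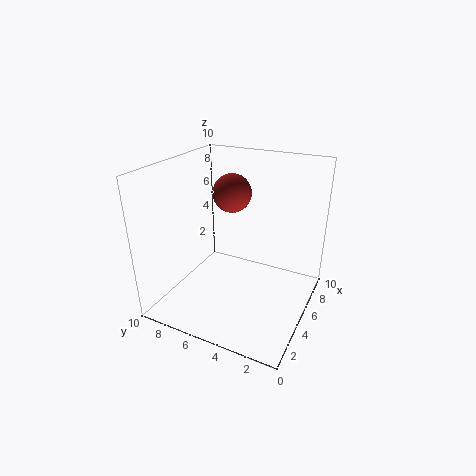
a = 8, b = 7, c = 7, col = 'brown'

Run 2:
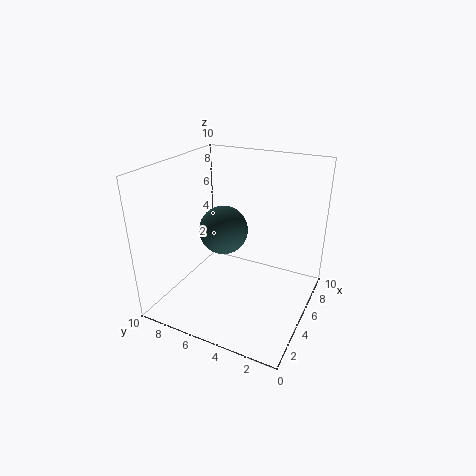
a = 3, b = 5, c = 6.5, col = 'darkslategray'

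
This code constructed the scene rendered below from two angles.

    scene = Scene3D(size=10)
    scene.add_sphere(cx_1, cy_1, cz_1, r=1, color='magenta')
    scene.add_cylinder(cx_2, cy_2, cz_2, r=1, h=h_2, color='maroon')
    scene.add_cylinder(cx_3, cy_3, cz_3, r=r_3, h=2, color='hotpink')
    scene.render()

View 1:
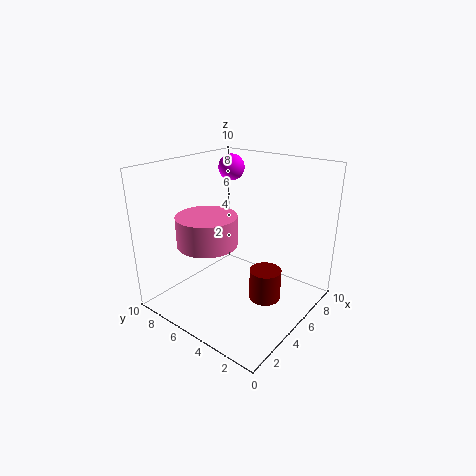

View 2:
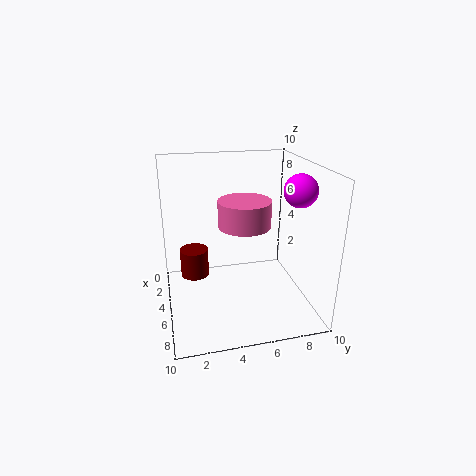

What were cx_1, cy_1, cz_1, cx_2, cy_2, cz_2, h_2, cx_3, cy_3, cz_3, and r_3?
cx_1 = 8, cy_1 = 8, cz_1 = 9, cx_2 = 4, cy_2 = 2, cz_2 = 2, h_2 = 2, cx_3 = 3, cy_3 = 6, cz_3 = 5, r_3 = 2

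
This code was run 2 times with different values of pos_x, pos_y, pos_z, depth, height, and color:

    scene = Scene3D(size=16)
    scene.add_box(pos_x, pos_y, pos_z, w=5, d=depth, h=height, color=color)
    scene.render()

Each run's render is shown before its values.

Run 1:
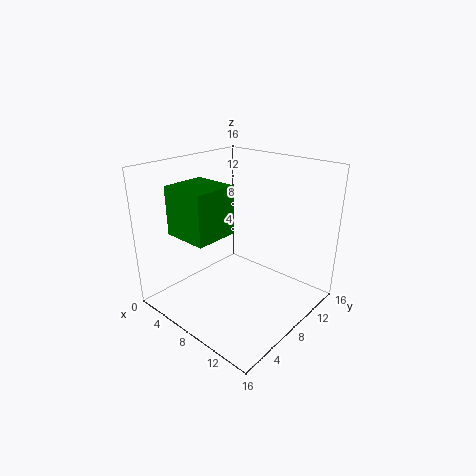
pos_x = 3.25; pos_y = 2.25; pos_z = 9; depth = 4.75; height = 5.25; color = 'green'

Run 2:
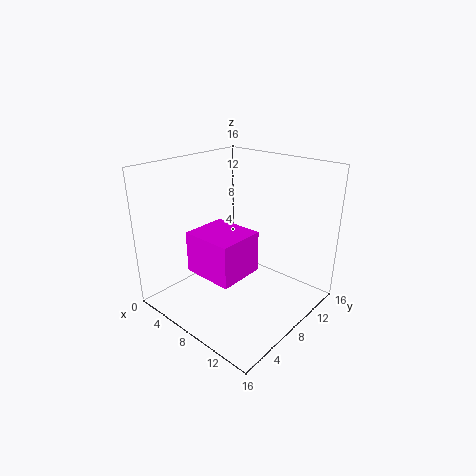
pos_x = 7.75; pos_y = 1; pos_z = 7; depth = 4.5; height = 4; color = 'magenta'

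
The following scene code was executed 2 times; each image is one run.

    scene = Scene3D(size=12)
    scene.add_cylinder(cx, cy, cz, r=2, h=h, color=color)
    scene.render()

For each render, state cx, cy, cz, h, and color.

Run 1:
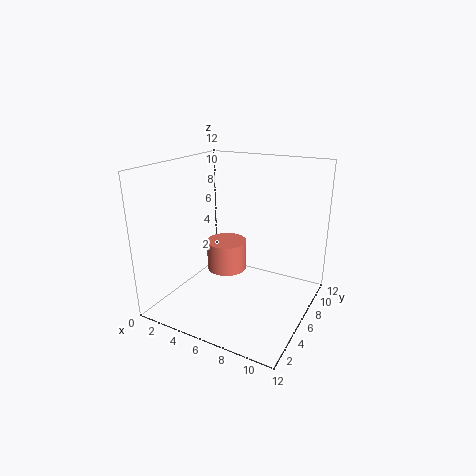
cx = 2.5
cy = 10
cz = 0.5
h = 3
color = 'salmon'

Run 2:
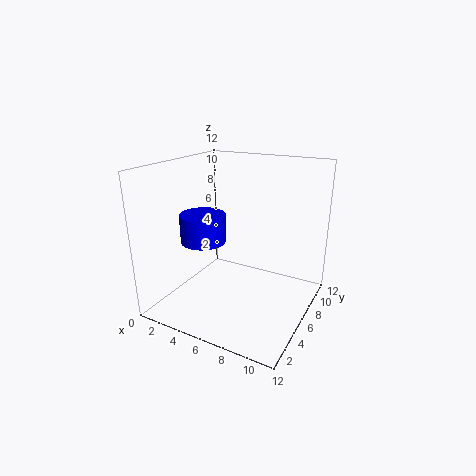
cx = 2.5
cy = 6
cz = 5
h = 2.5
color = 'blue'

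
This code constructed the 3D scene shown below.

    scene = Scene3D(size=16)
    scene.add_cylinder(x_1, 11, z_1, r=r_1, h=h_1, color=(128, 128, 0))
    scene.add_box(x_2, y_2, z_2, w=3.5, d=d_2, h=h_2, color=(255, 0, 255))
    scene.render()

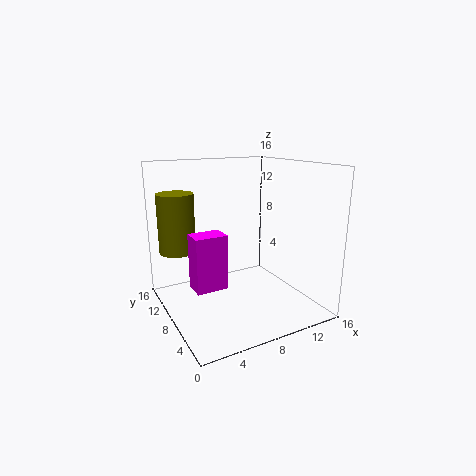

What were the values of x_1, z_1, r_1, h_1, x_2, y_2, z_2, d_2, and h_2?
x_1 = 2; z_1 = 6.5; r_1 = 2; h_1 = 6.5; x_2 = 2.5; y_2 = 6.5; z_2 = 3; d_2 = 2.5; h_2 = 6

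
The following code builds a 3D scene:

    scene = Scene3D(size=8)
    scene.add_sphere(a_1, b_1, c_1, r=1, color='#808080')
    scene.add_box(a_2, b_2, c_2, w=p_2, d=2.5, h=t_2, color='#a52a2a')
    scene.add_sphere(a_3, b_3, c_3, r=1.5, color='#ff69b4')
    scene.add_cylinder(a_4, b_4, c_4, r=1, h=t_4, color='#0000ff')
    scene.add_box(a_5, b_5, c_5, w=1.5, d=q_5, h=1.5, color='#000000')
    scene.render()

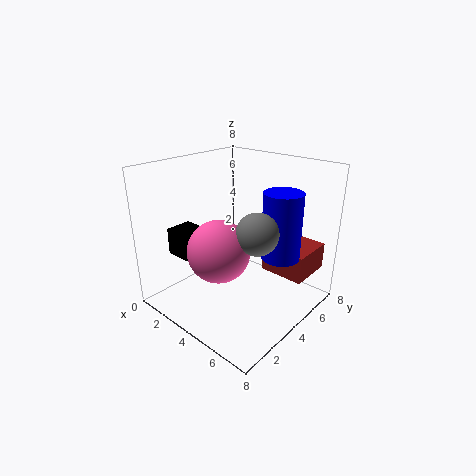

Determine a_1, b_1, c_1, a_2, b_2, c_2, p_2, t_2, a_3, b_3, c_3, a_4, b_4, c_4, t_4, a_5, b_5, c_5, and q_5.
a_1 = 6.5, b_1 = 2.5, c_1 = 5.5, a_2 = 5, b_2 = 5, c_2 = 2, p_2 = 2.5, t_2 = 1.5, a_3 = 5, b_3 = 1.5, c_3 = 4.5, a_4 = 6.5, b_4 = 4.5, c_4 = 3.5, t_4 = 3.5, a_5 = 1, b_5 = 1.5, c_5 = 3, q_5 = 1.5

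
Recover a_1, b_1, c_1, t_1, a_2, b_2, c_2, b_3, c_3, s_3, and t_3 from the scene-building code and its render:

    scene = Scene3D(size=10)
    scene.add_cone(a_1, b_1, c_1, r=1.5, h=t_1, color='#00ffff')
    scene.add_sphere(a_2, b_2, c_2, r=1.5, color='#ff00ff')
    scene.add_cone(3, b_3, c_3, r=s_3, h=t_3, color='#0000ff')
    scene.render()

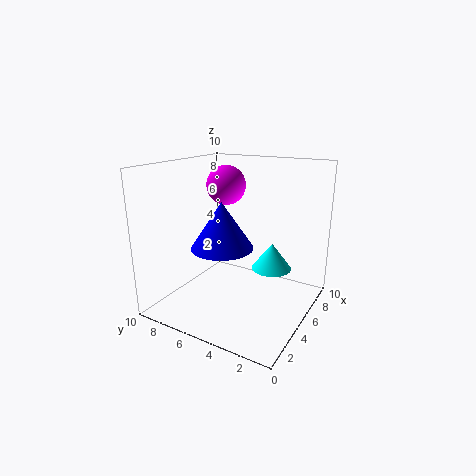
a_1 = 7.5
b_1 = 3.5
c_1 = 2
t_1 = 2
a_2 = 7.5
b_2 = 7.5
c_2 = 8
b_3 = 5
c_3 = 5
s_3 = 2
t_3 = 3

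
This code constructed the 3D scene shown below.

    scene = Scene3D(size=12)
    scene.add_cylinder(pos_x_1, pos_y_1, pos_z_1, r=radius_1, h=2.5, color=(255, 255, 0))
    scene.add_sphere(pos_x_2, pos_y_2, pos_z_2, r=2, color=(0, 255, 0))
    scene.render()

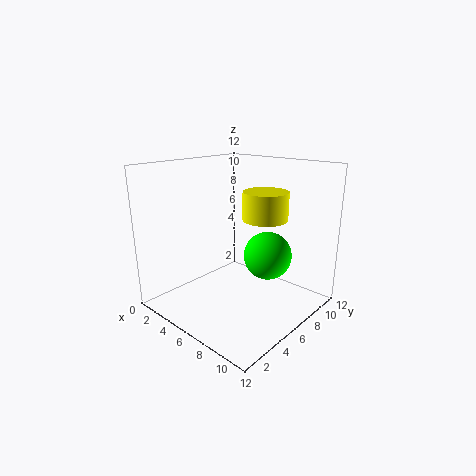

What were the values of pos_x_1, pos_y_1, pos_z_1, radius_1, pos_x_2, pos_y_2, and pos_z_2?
pos_x_1 = 6.5
pos_y_1 = 9
pos_z_1 = 7
radius_1 = 2
pos_x_2 = 8
pos_y_2 = 7.5
pos_z_2 = 4.5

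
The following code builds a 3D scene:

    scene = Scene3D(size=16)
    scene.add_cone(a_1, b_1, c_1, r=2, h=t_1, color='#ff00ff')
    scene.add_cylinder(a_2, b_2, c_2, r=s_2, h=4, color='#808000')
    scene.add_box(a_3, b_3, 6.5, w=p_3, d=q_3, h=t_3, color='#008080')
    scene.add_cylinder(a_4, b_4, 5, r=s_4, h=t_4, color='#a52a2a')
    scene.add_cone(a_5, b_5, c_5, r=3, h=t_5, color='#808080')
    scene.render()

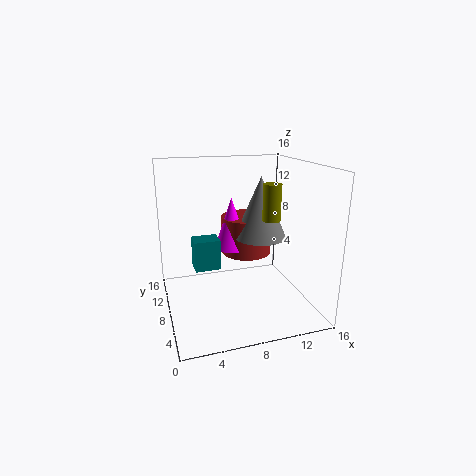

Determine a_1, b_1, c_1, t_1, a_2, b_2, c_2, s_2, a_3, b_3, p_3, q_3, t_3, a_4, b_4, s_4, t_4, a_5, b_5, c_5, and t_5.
a_1 = 8
b_1 = 10.5
c_1 = 6
t_1 = 6
a_2 = 11.5
b_2 = 7
c_2 = 10
s_2 = 1
a_3 = 2.5
b_3 = 4
p_3 = 2.5
q_3 = 2
t_3 = 3
a_4 = 10
b_4 = 11
s_4 = 3
t_4 = 4.5
a_5 = 11
b_5 = 9
c_5 = 7.5
t_5 = 7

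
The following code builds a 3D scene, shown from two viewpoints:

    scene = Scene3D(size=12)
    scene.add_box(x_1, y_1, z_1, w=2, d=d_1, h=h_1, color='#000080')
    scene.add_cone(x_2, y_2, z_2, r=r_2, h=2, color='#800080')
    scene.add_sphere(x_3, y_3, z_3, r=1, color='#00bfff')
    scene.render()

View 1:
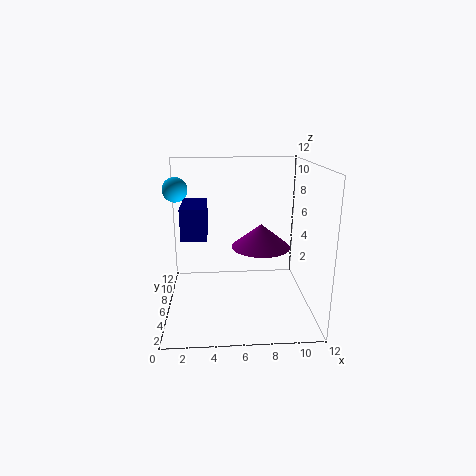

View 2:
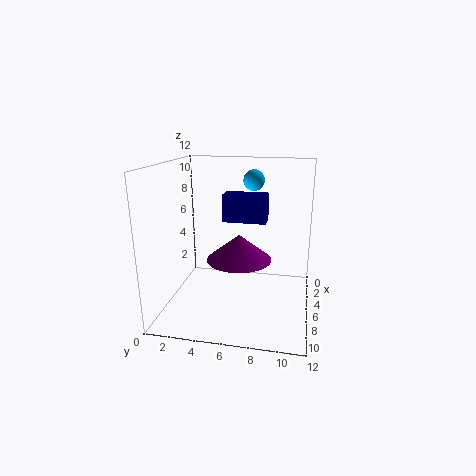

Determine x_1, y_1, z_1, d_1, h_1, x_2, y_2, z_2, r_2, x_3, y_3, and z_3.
x_1 = 1.5
y_1 = 4
z_1 = 6.5
d_1 = 4
h_1 = 2.5
x_2 = 8
y_2 = 6.5
z_2 = 5
r_2 = 2.5
x_3 = 1
y_3 = 6.5
z_3 = 10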